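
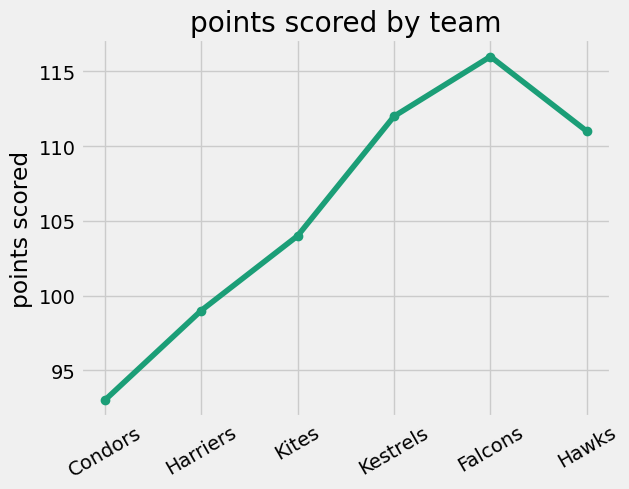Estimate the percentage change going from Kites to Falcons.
Kites ≈ 104, Falcons ≈ 116; (116 − 104) / 104 ≈ +11.5%.

≈ +11.5%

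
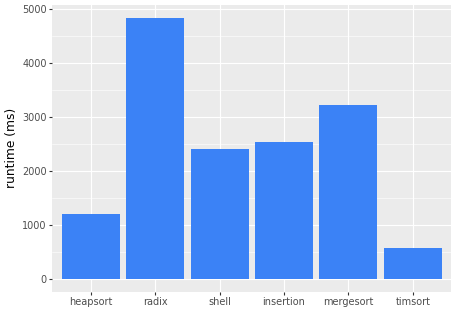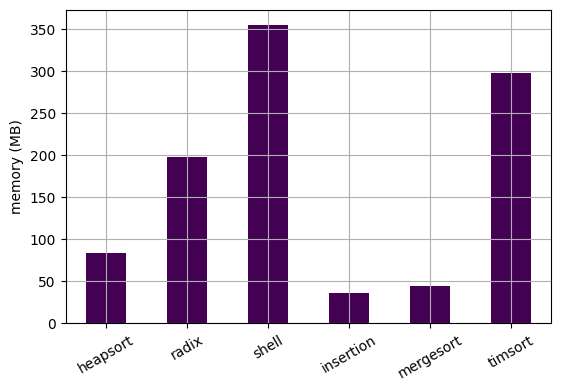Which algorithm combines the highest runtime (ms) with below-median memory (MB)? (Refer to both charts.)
mergesort

Chart 2 median memory (MB) ≈ 150; below-median algorithms: heapsort, insertion, mergesort. Among those, mergesort has the highest runtime (ms) (≈ 3000).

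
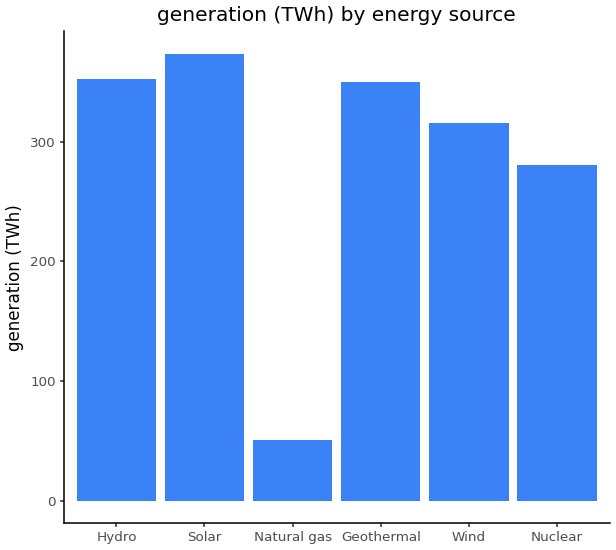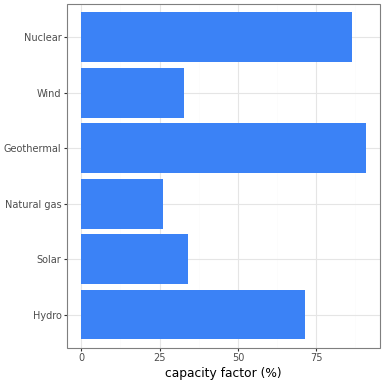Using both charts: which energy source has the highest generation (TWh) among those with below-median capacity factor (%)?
Chart 2 median capacity factor (%) ≈ 50; below-median energy sources: Solar, Natural gas, Wind. Among those, Solar has the highest generation (TWh) (≈ 350).

Solar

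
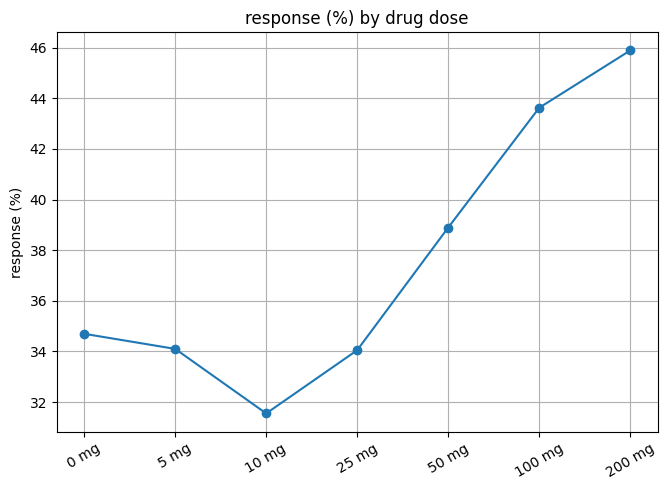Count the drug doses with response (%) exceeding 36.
3

Above 36: 50 mg, 100 mg, 200 mg.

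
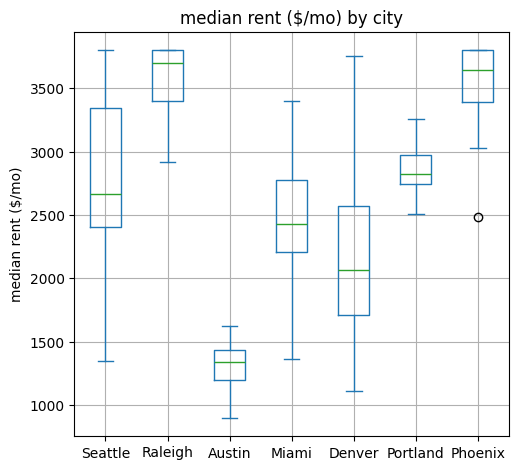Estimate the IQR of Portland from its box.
≈ 200

Q3 ≈ 3000, Q1 ≈ 2800; IQR ≈ 200.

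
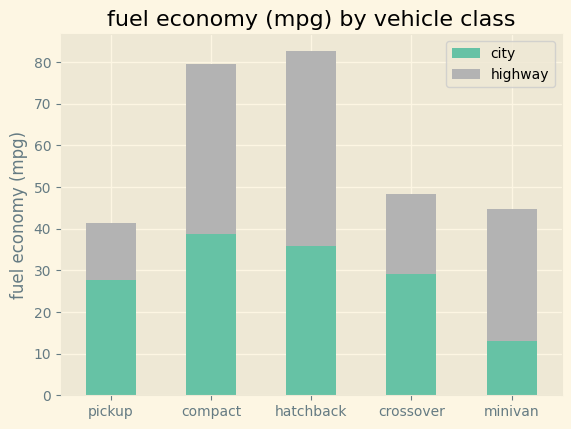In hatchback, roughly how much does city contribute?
city top ≈ 40, bottom ≈ 0; segment ≈ 40.

≈ 40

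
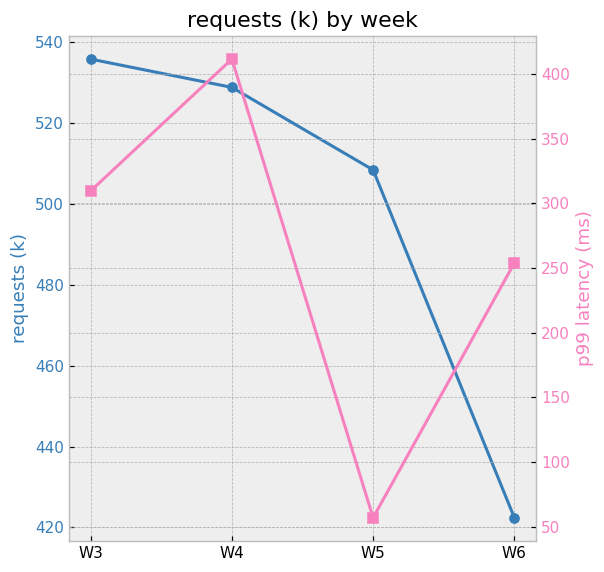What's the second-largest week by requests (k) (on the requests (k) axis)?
Top 3 (on the requests (k) axis): W3 ≈ 540, W4 ≈ 530, W5 ≈ 510.

W4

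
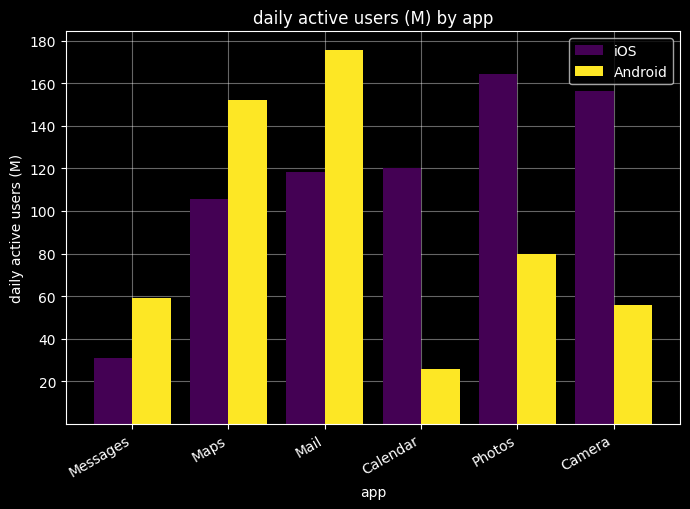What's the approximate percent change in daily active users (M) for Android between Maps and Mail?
≈ +12.5%

Maps ≈ 160, Mail ≈ 180; (180 − 160) / 160 ≈ +12.5%.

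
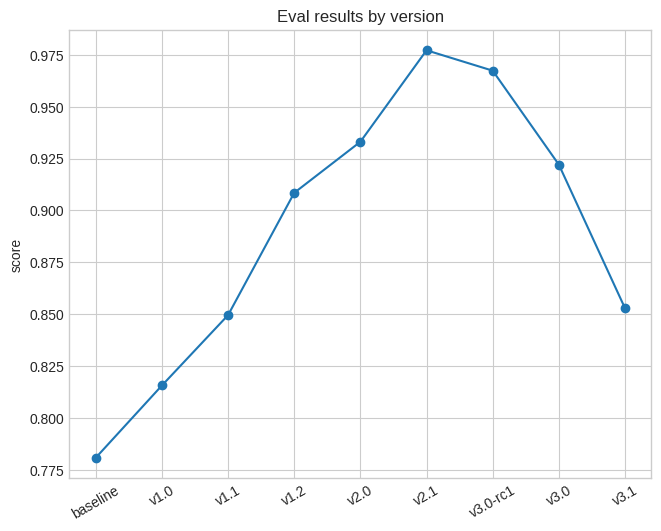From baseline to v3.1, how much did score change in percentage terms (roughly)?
≈ +10.3%

baseline ≈ 0.78, v3.1 ≈ 0.86; (0.86 − 0.78) / 0.78 ≈ +10.3%.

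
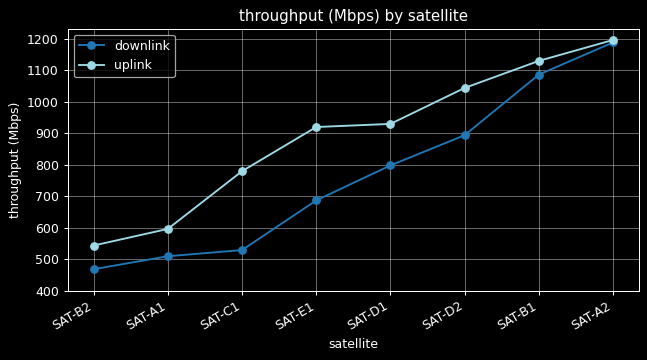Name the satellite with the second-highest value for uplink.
SAT-B1

Top 3 for uplink: SAT-A2 ≈ 1200, SAT-B1 ≈ 1100, SAT-D2 ≈ 1000.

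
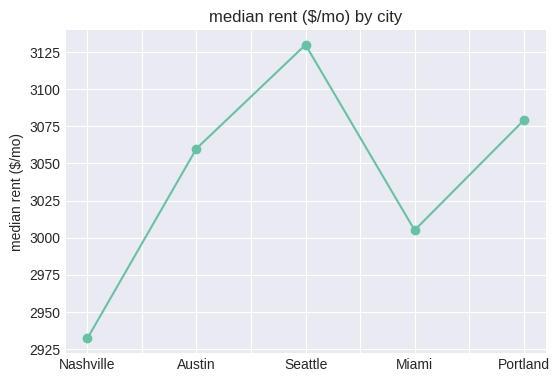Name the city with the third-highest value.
Austin

Top 4: Seattle ≈ 3120, Portland ≈ 3080, Austin ≈ 3060, Miami ≈ 3000.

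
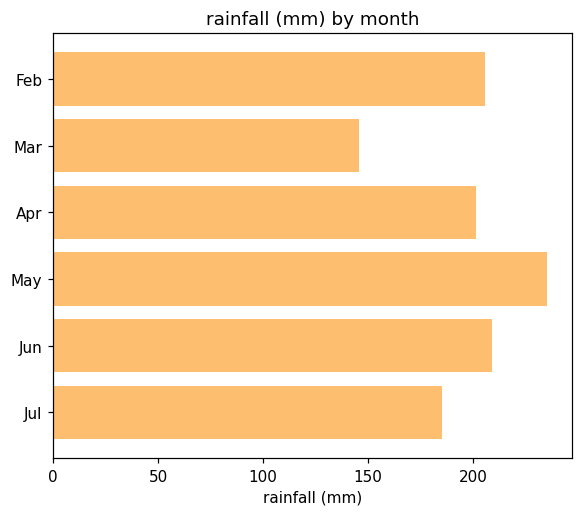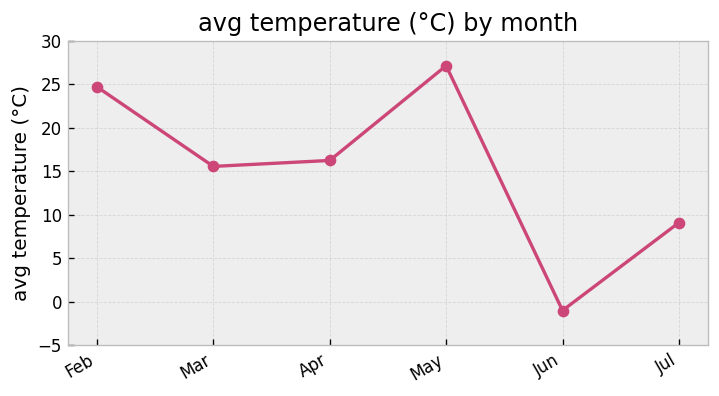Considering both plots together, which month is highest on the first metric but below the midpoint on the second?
Jun

Chart 2 median avg temperature (°C) ≈ 15; below-median months: Mar, Jun, Jul. Among those, Jun has the highest rainfall (mm) (≈ 200).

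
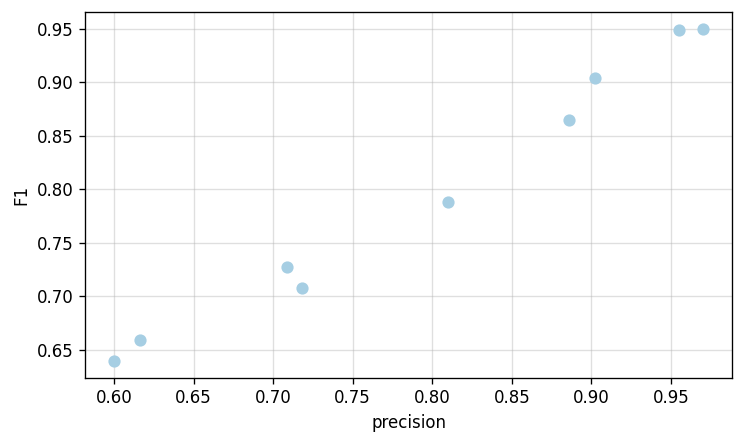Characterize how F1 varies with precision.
Points are positively correlated; strong (|r| ≈ 1.0).

positive, strong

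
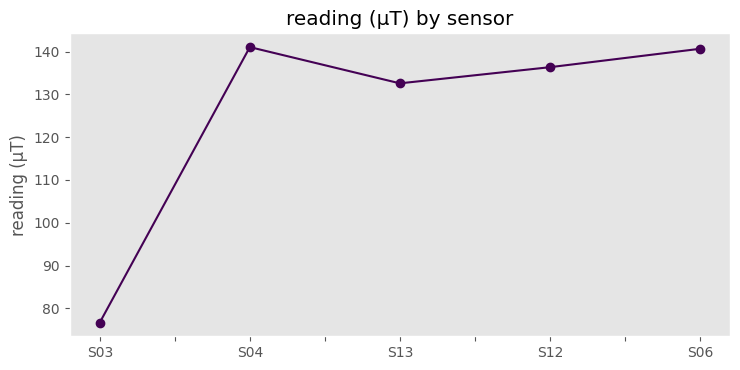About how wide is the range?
≈ 60

Max S04 ≈ 140, min S03 ≈ 80; range ≈ 60.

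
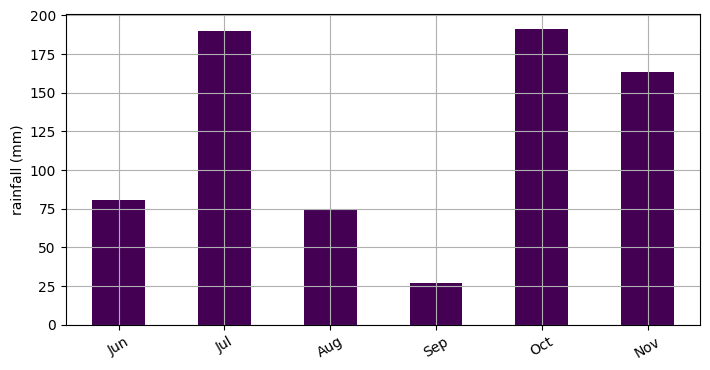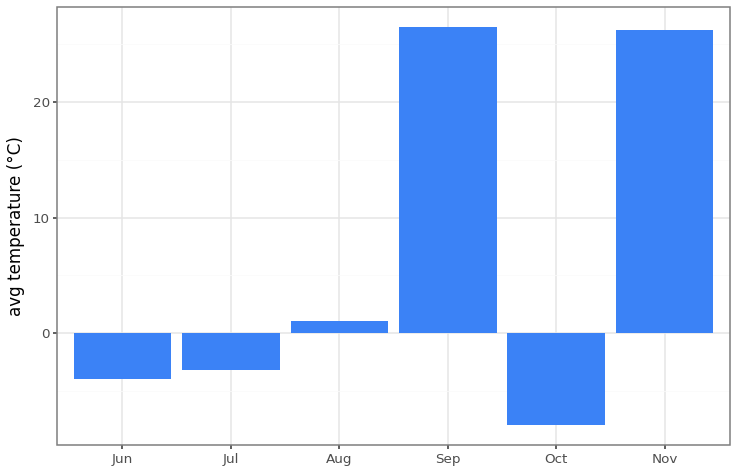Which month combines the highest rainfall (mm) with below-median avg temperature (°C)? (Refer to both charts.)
Chart 2 median avg temperature (°C) ≈ 0; below-median months: Jun, Jul, Oct. Among those, Oct has the highest rainfall (mm) (≈ 200).

Oct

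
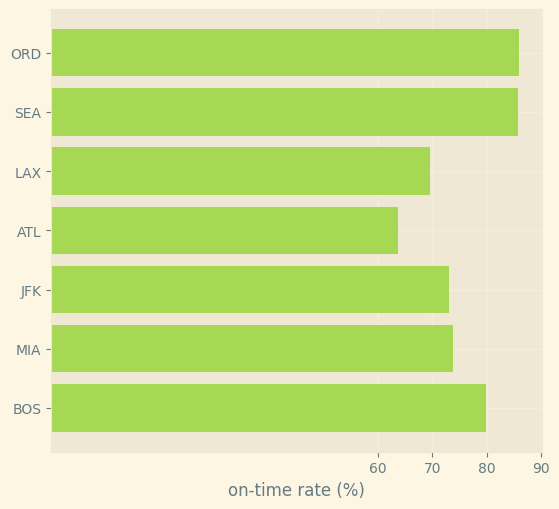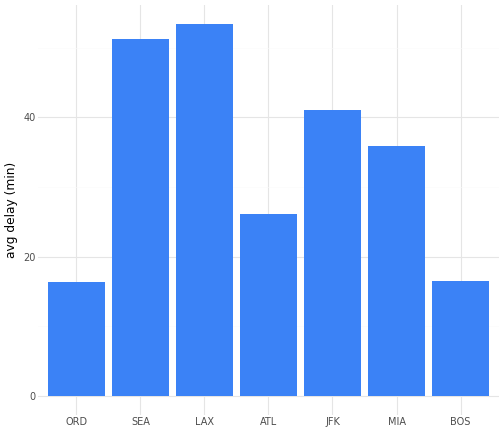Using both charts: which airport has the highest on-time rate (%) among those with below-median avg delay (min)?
Chart 2 median avg delay (min) ≈ 35; below-median airports: ORD, ATL, BOS. Among those, ORD has the highest on-time rate (%) (≈ 90).

ORD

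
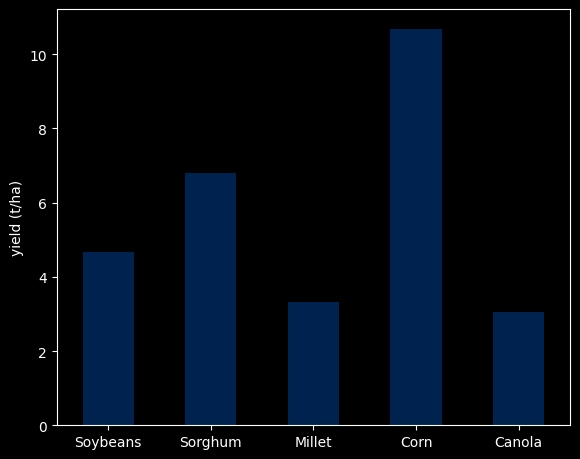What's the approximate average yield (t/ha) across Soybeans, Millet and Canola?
≈ 4

(5 + 3 + 3) / 3 ≈ 4.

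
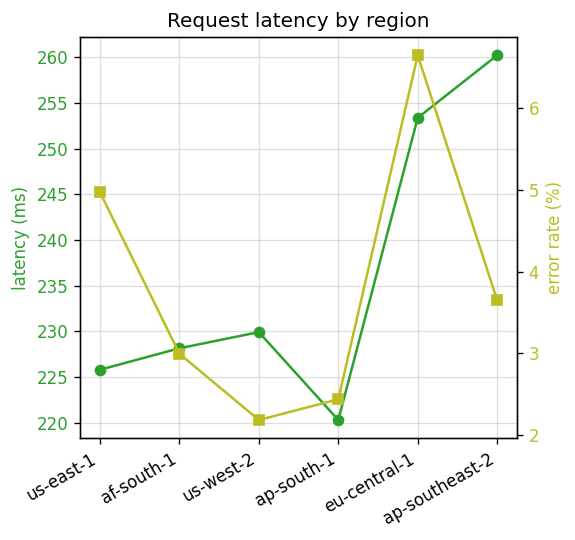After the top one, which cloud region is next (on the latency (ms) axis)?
Top 3 (on the latency (ms) axis): ap-southeast-2 ≈ 260, eu-central-1 ≈ 255, us-west-2 ≈ 230.

eu-central-1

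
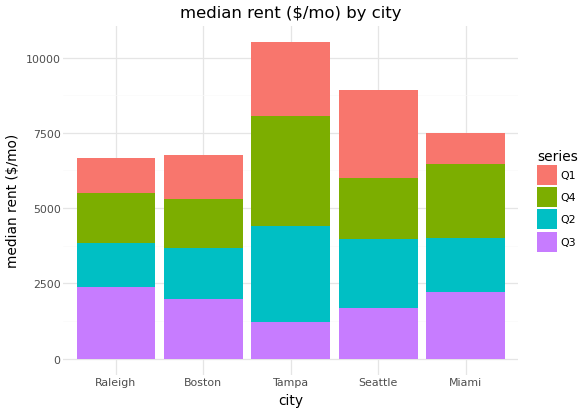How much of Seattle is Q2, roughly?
≈ 2000

Q2 top ≈ 4000, bottom ≈ 2000; segment ≈ 2000.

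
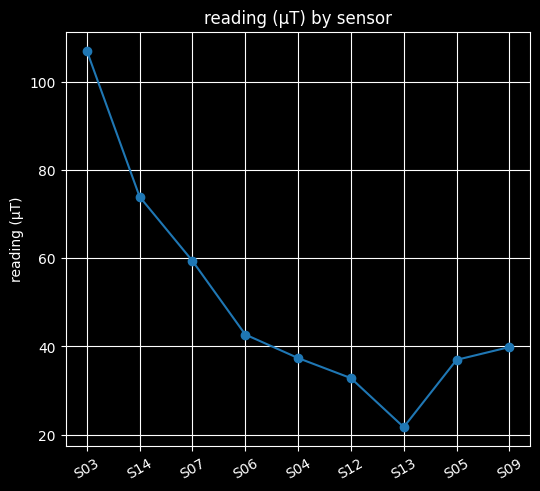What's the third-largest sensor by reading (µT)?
Top 4: S03 ≈ 110, S14 ≈ 70, S07 ≈ 60, S06 ≈ 40.

S07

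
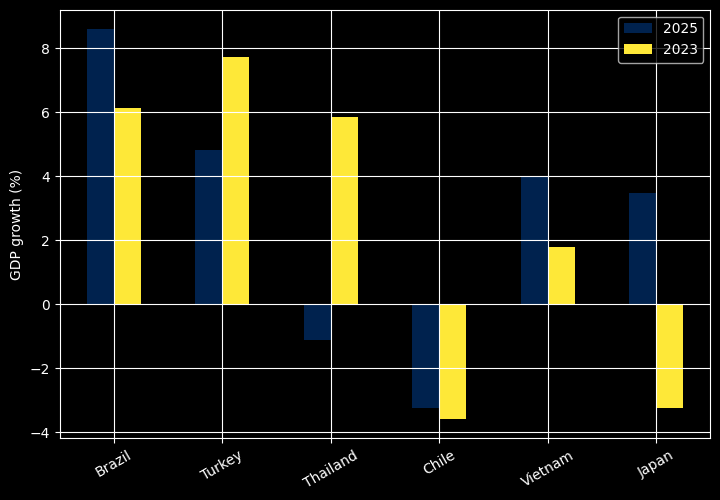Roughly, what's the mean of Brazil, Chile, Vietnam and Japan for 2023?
≈ 0

(6 + -4 + 2 + -4) / 4 ≈ 0.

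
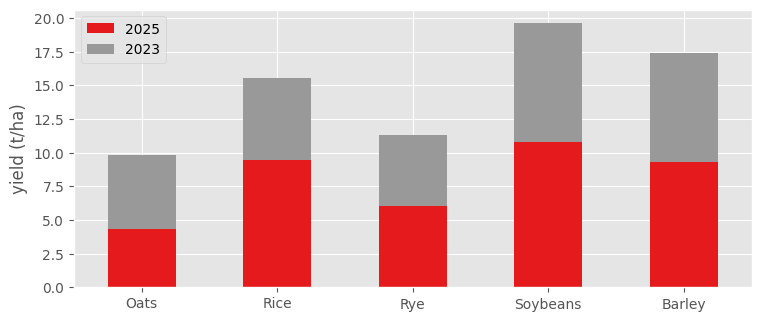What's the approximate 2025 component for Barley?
2025 top ≈ 10, bottom ≈ 0; segment ≈ 10.

≈ 10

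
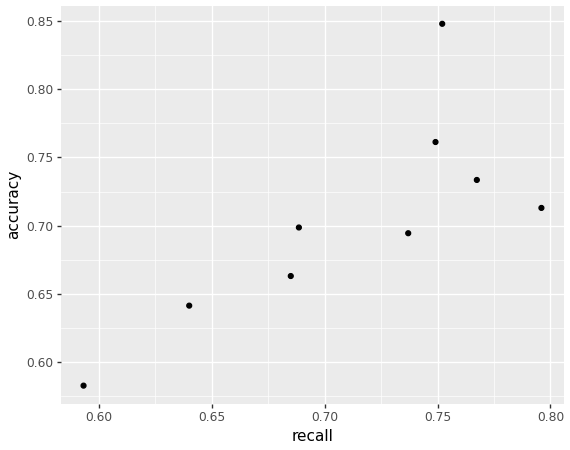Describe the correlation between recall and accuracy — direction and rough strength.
positive, strong

Points are positively correlated; strong (|r| ≈ 0.8).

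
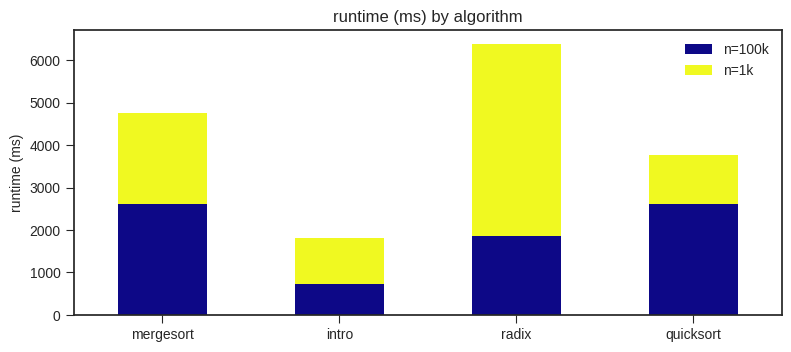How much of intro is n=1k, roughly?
n=1k top ≈ 2000, bottom ≈ 1000; segment ≈ 1000.

≈ 1000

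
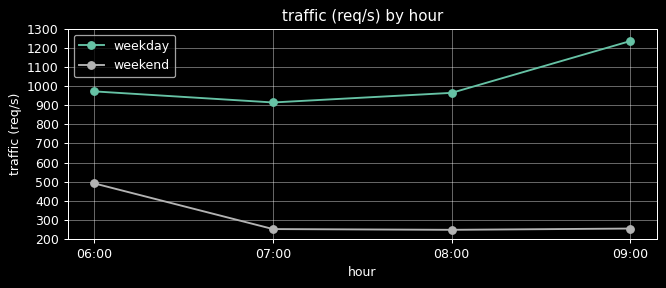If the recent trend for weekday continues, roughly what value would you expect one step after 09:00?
Last three: 900, 1000, 1200 → slope ≈ 150/step → next ≈ 1350.

≈ 1350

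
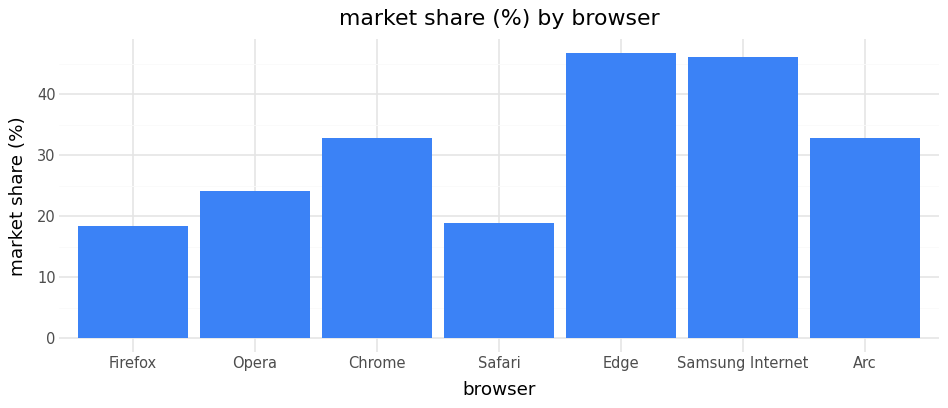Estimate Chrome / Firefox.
Chrome ≈ 35, Firefox ≈ 20; 35/20 ≈ 1.75.

≈ 1.75×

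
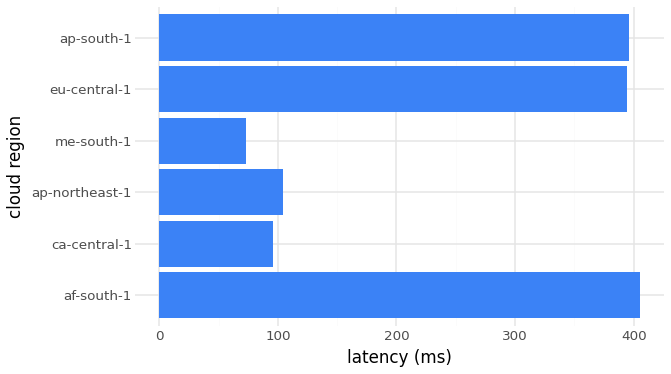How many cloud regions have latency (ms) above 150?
3

Above 150: af-south-1, eu-central-1, ap-south-1.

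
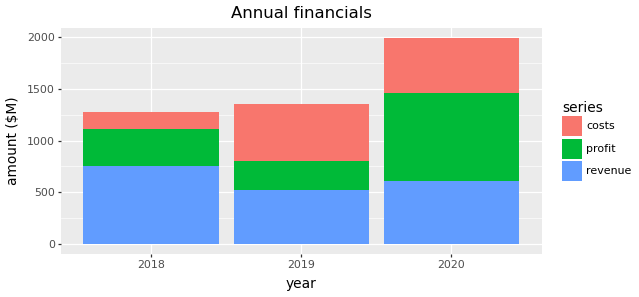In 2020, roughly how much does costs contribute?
≈ 600

costs top ≈ 2000, bottom ≈ 1400; segment ≈ 600.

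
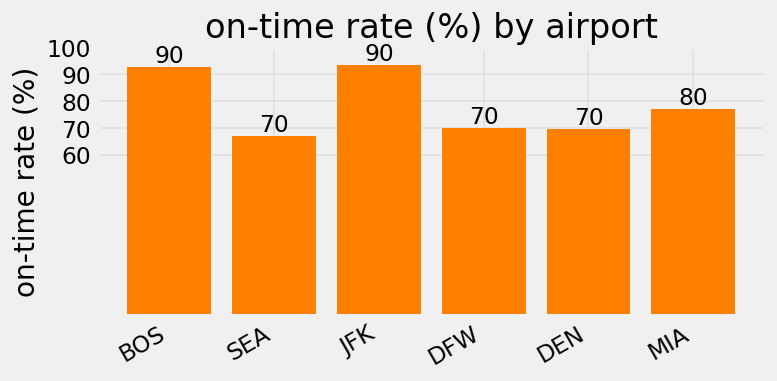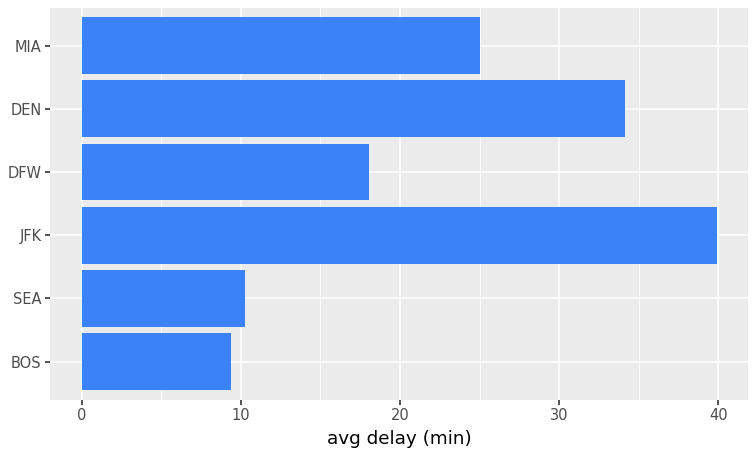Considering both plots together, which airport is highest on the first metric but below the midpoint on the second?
Chart 2 median avg delay (min) ≈ 20; below-median airports: BOS, SEA, DFW. Among those, BOS has the highest on-time rate (%) (≈ 90).

BOS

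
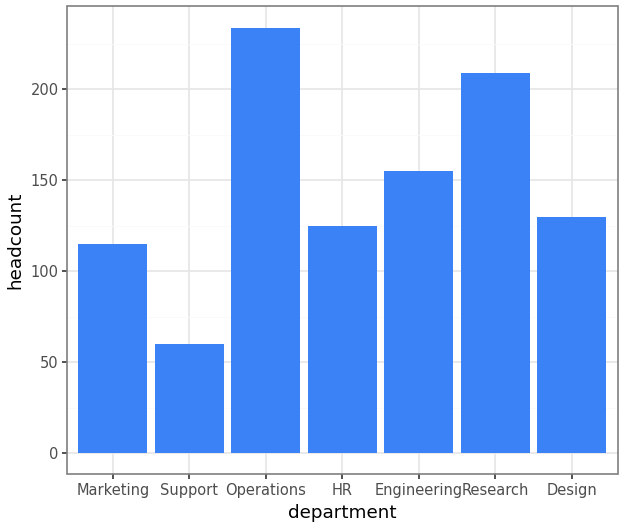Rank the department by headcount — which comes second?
Research

Top 3: Operations ≈ 240, Research ≈ 200, Engineering ≈ 160.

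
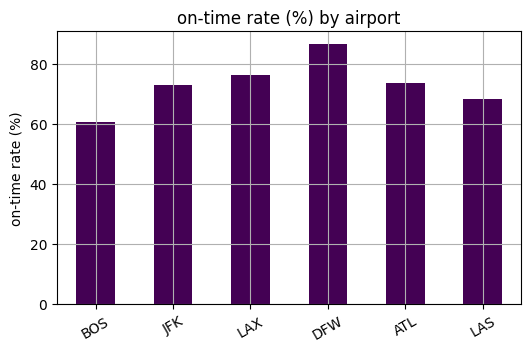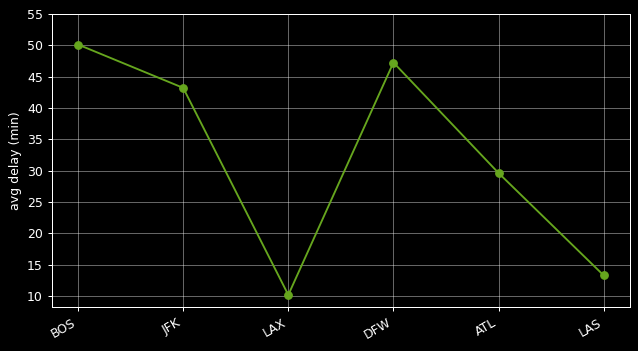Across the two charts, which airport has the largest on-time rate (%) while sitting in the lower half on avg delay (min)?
Chart 2 median avg delay (min) ≈ 35; below-median airports: LAX, ATL, LAS. Among those, LAX has the highest on-time rate (%) (≈ 80).

LAX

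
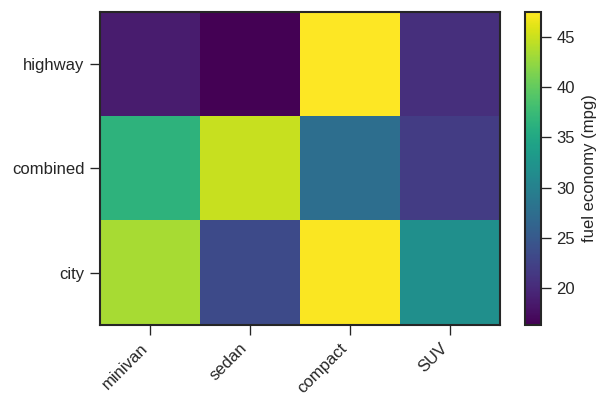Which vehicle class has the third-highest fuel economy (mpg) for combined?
compact

Top 4 for combined: sedan ≈ 45, minivan ≈ 35, compact ≈ 30, SUV ≈ 20.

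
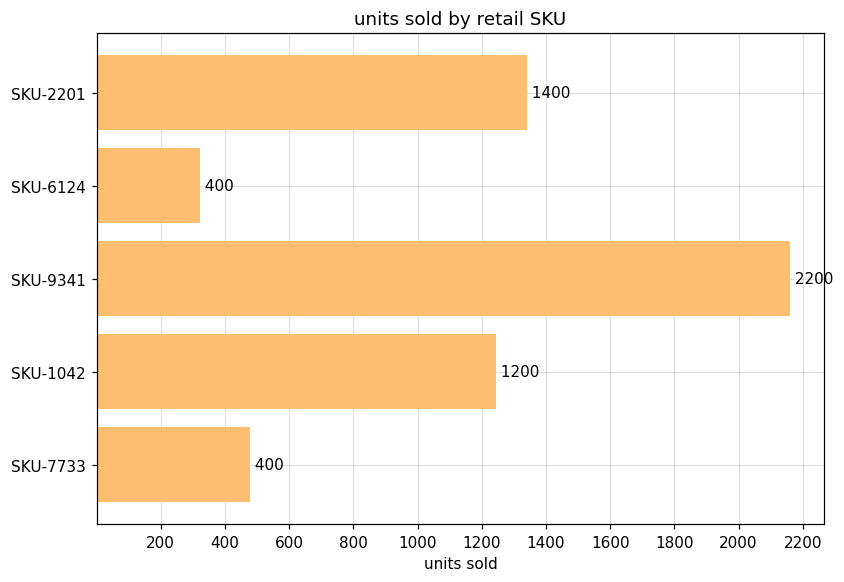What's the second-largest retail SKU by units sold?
Top 3: SKU-9341 ≈ 2200, SKU-2201 ≈ 1400, SKU-1042 ≈ 1200.

SKU-2201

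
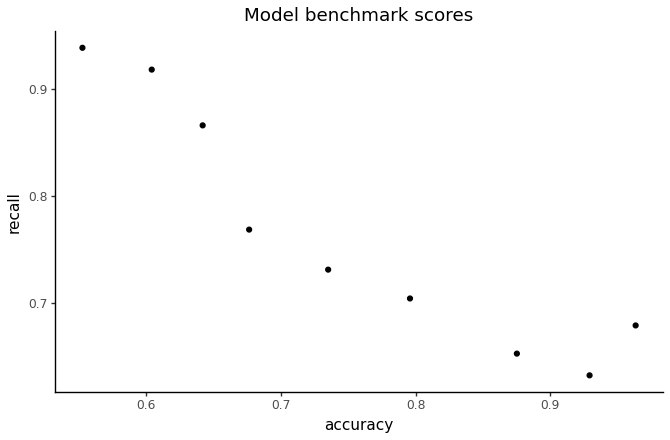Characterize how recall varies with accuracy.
Points are negatively correlated; strong (|r| ≈ 0.9).

negative, strong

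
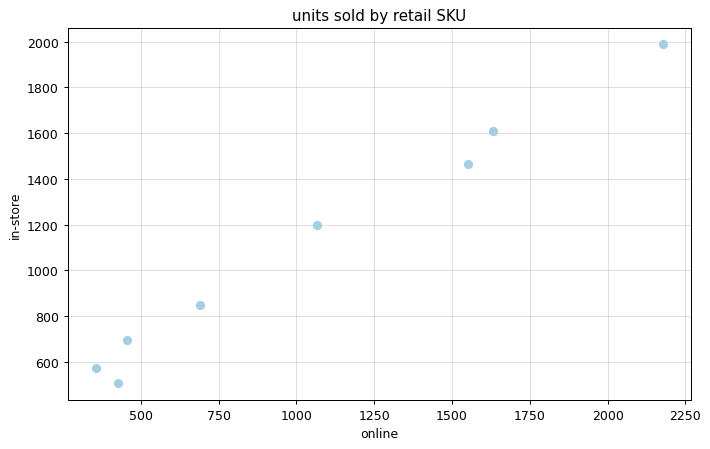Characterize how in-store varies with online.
Points are positively correlated; strong (|r| ≈ 1.0).

positive, strong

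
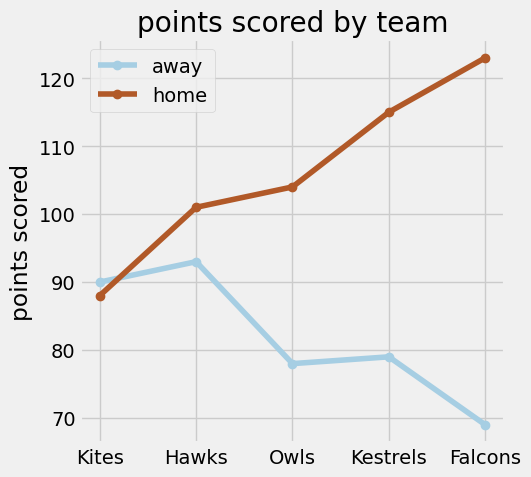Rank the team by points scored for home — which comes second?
Top 3 for home: Falcons ≈ 125, Kestrels ≈ 115, Owls ≈ 105.

Kestrels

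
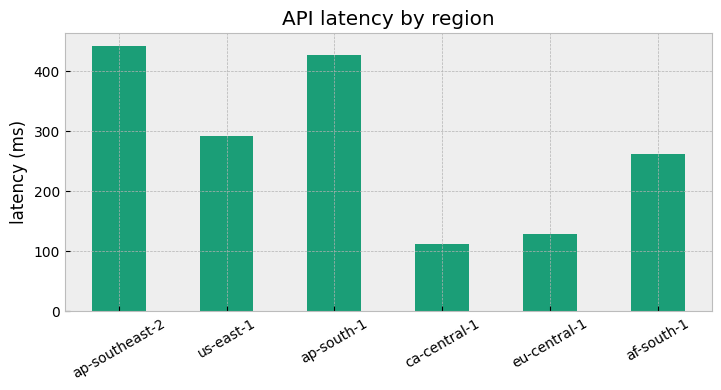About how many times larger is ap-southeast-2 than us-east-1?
ap-southeast-2 ≈ 450, us-east-1 ≈ 300; 450/300 ≈ 1.5.

≈ 1.5×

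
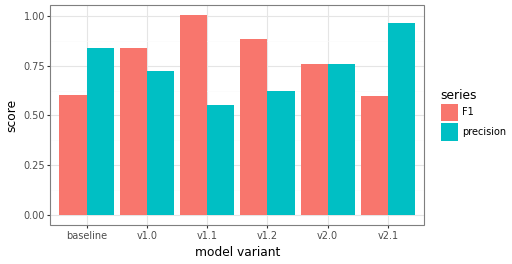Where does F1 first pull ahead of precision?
v1.0

baseline: F1 ≈ 0.6 vs precision ≈ 0.8 (not yet); v1.0: F1 ≈ 0.8 vs precision ≈ 0.7 (first crossover).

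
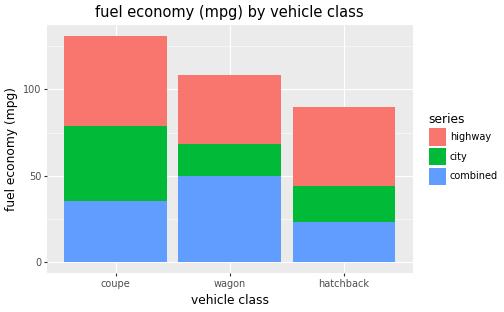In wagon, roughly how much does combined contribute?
≈ 40

combined top ≈ 40, bottom ≈ 0; segment ≈ 40.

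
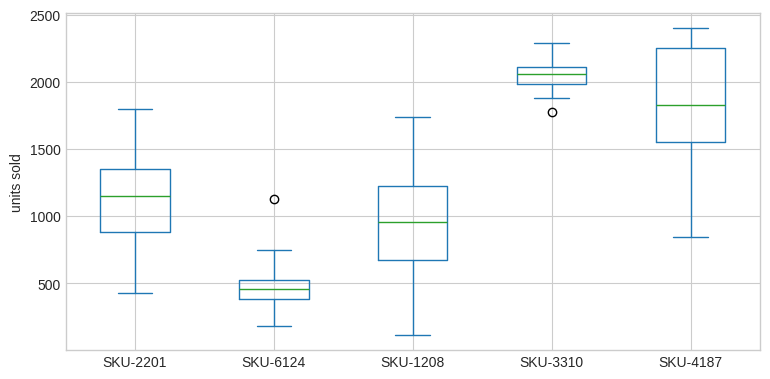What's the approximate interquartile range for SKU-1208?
Q3 ≈ 1200, Q1 ≈ 600; IQR ≈ 600.

≈ 600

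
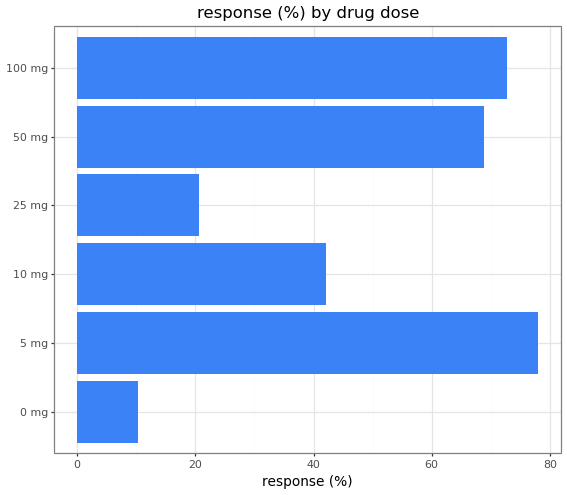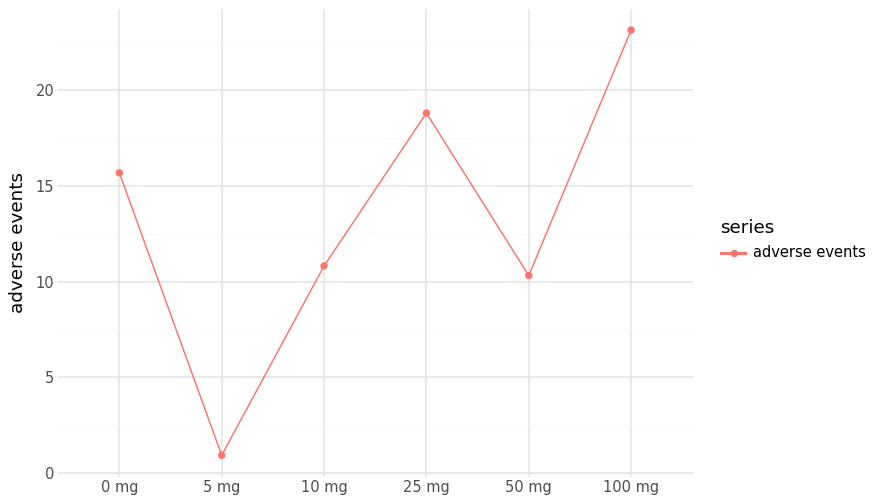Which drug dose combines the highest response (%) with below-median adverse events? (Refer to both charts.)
5 mg

Chart 2 median adverse events ≈ 15; below-median drug doses: 5 mg, 10 mg, 50 mg. Among those, 5 mg has the highest response (%) (≈ 80).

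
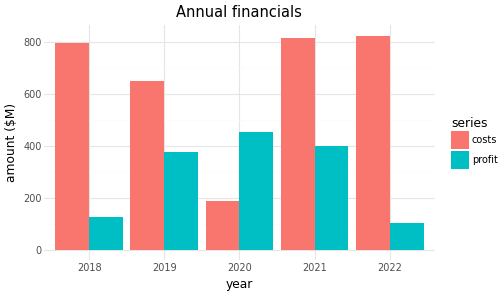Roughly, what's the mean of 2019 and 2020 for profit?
(400 + 500) / 2 ≈ 450.

≈ 450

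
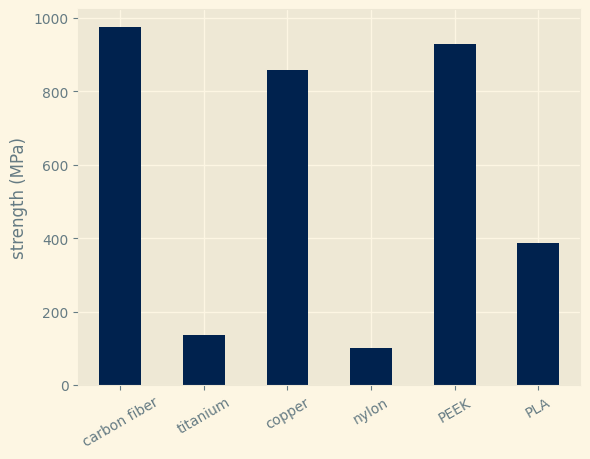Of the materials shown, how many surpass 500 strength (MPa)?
Above 500: carbon fiber, copper, PEEK.

3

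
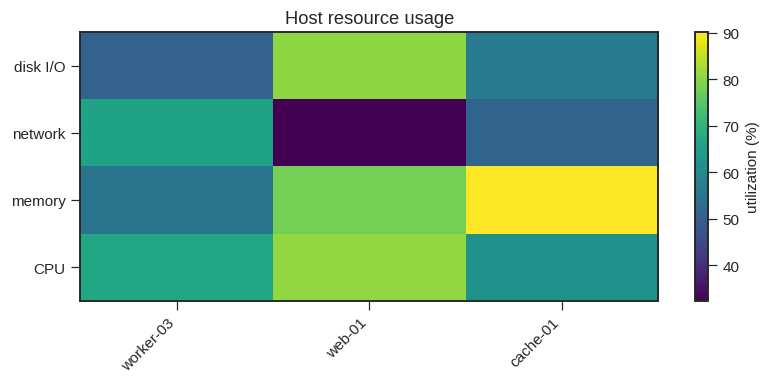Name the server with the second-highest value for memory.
web-01

Top 3 for memory: cache-01 ≈ 90, web-01 ≈ 80, worker-03 ≈ 55.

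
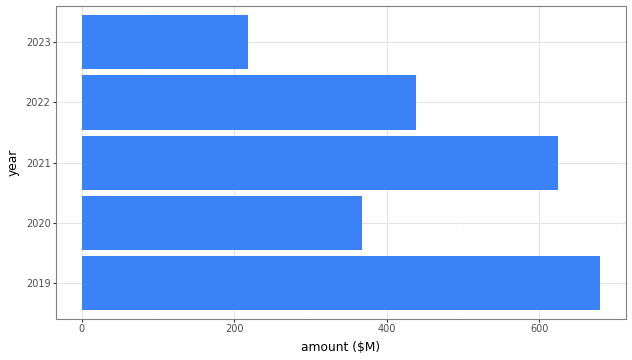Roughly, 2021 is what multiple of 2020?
≈ 1.5×

2021 ≈ 600, 2020 ≈ 400; 600/400 ≈ 1.5.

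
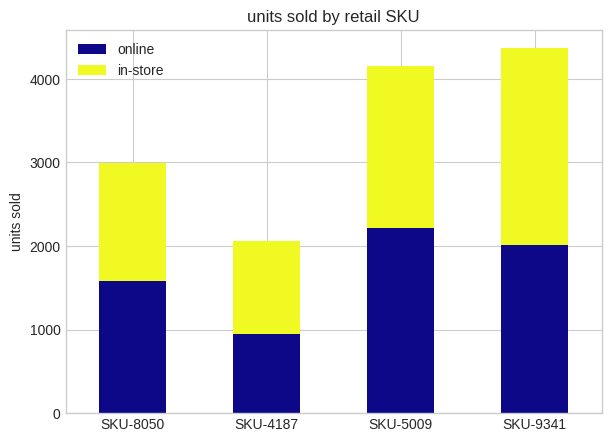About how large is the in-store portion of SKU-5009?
≈ 2000

in-store top ≈ 4000, bottom ≈ 2000; segment ≈ 2000.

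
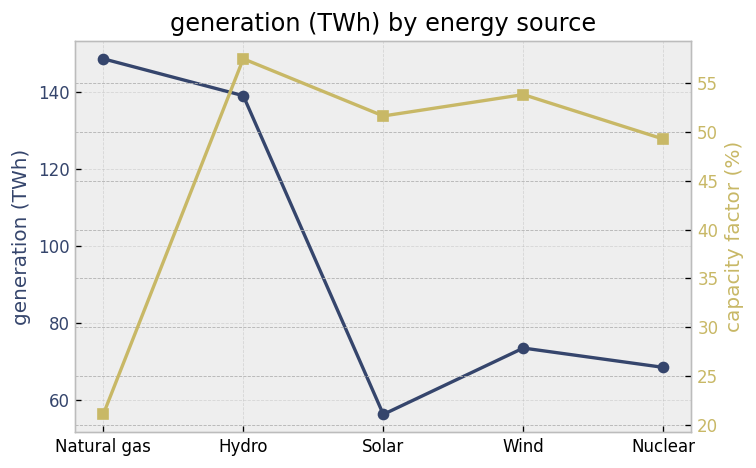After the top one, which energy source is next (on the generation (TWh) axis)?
Top 3 (on the generation (TWh) axis): Natural gas ≈ 150, Hydro ≈ 140, Wind ≈ 70.

Hydro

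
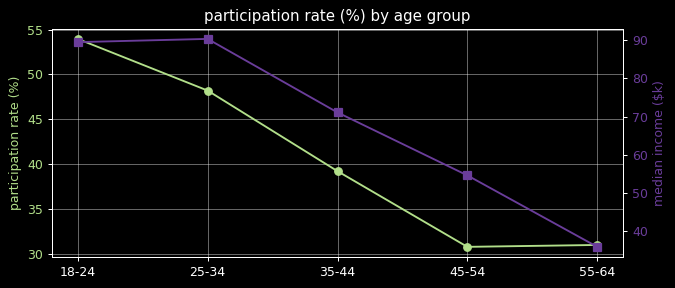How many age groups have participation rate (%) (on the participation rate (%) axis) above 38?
Above 38: 18-24, 25-34, 35-44.

3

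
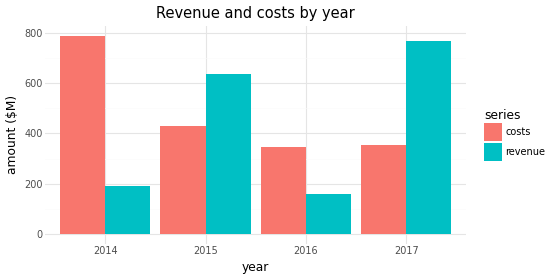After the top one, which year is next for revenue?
2015

Top 3 for revenue: 2017 ≈ 800, 2015 ≈ 600, 2014 ≈ 200.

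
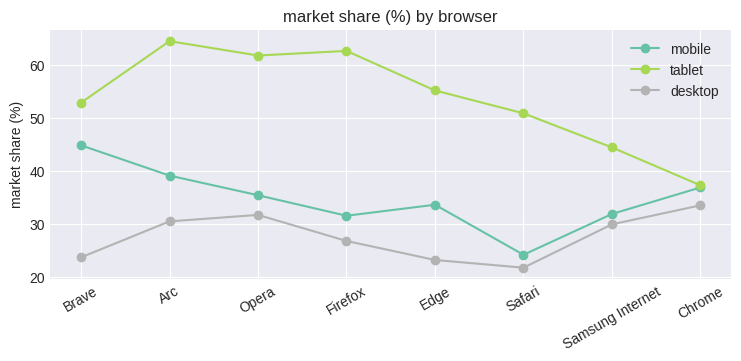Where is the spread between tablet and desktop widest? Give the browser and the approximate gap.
Firefox, ≈ 40 %

Firefox: tablet ≈ 65, desktop ≈ 25 → gap ≈ 40. Next-largest (Arc) is only ≈ 35.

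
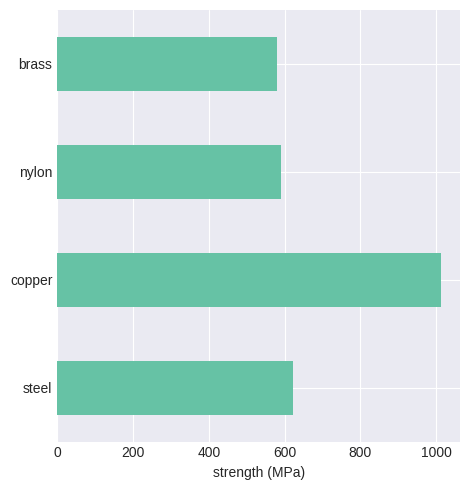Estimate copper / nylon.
copper ≈ 1000, nylon ≈ 600; 1000/600 ≈ 1.67.

≈ 1.67×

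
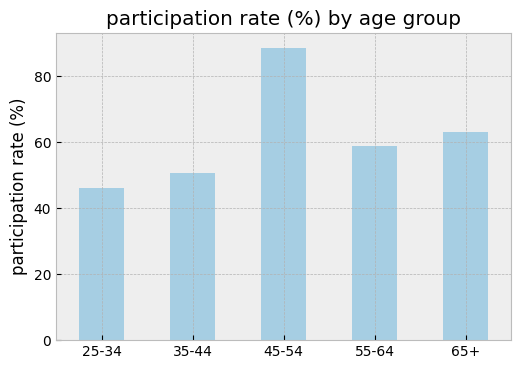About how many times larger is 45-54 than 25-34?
≈ 1.8×

45-54 ≈ 90, 25-34 ≈ 50; 90/50 ≈ 1.8.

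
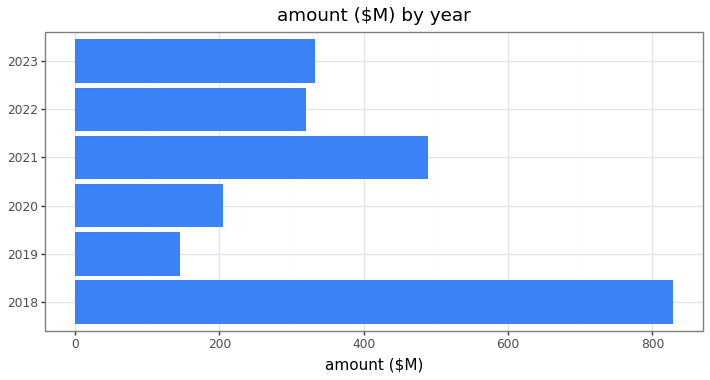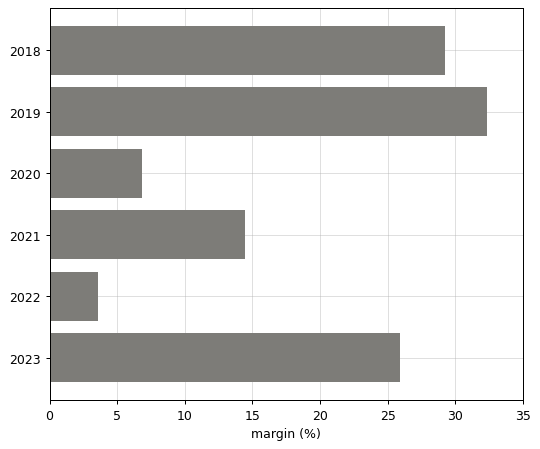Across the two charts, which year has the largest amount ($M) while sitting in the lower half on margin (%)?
Chart 2 median margin (%) ≈ 20; below-median years: 2020, 2021, 2022. Among those, 2021 has the highest amount ($M) (≈ 500).

2021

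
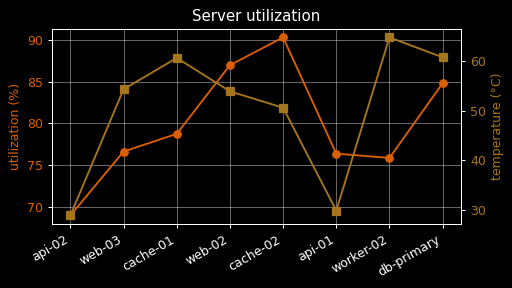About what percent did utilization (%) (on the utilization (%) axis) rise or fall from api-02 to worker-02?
api-02 ≈ 70, worker-02 ≈ 76; (76 − 70) / 70 ≈ +8.6%.

≈ +8.6%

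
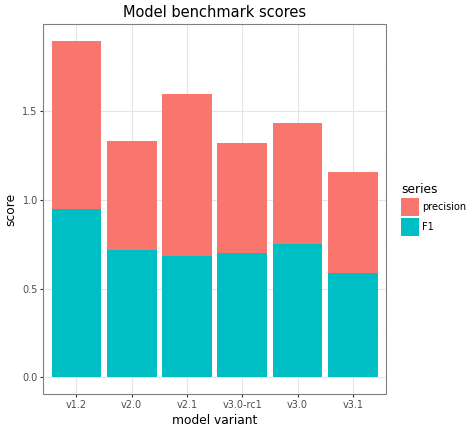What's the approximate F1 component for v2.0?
≈ 0.8

F1 top ≈ 0.8, bottom ≈ 0.0; segment ≈ 0.8.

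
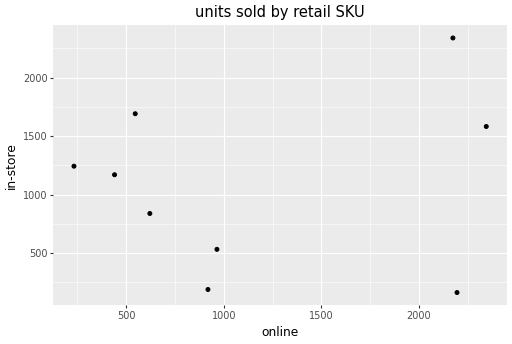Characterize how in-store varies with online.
Points are roughly uncorrelated; weak (|r| ≈ 0.2).

no clear correlation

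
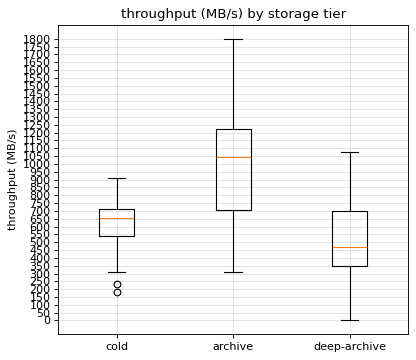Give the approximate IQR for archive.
≈ 550

Q3 ≈ 1250, Q1 ≈ 700; IQR ≈ 550.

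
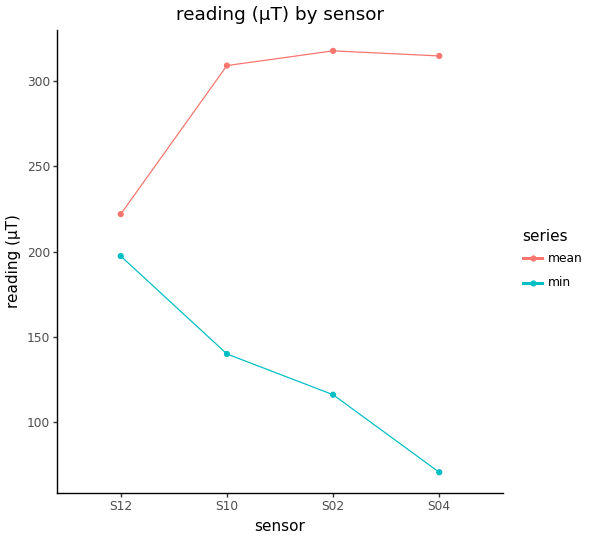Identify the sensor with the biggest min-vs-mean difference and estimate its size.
S04, ≈ 250 µT

S04: min ≈ 75, mean ≈ 325 → gap ≈ 250. Next-largest (S02) is only ≈ 200.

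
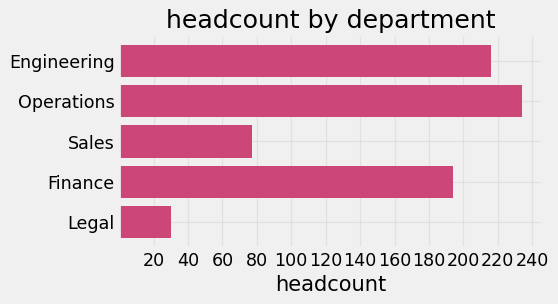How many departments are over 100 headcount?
3

Above 100: Engineering, Operations, Finance.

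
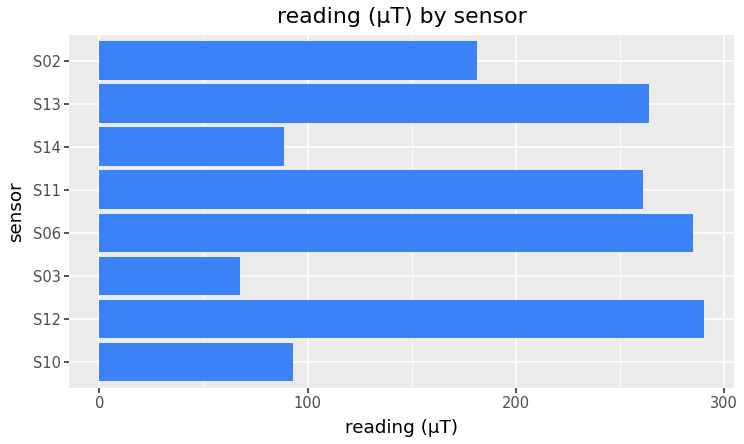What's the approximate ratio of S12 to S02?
S12 ≈ 300, S02 ≈ 175; 300/175 ≈ 1.71.

≈ 1.71×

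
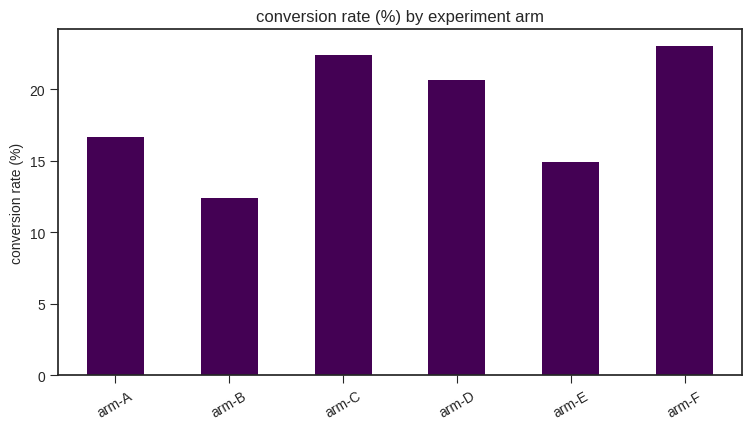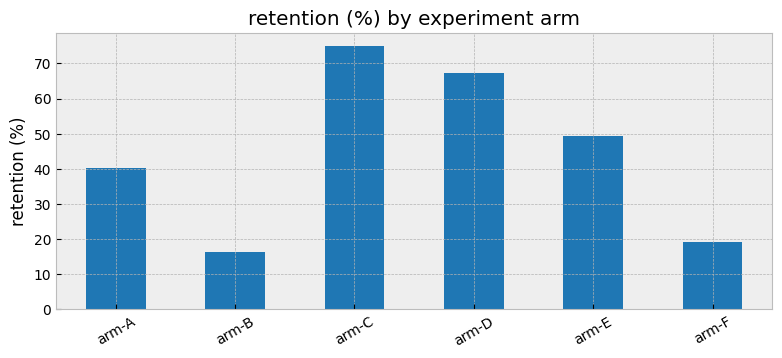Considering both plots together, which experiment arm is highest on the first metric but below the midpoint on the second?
arm-F

Chart 2 median retention (%) ≈ 40; below-median experiment arms: arm-A, arm-B, arm-F. Among those, arm-F has the highest conversion rate (%) (≈ 25).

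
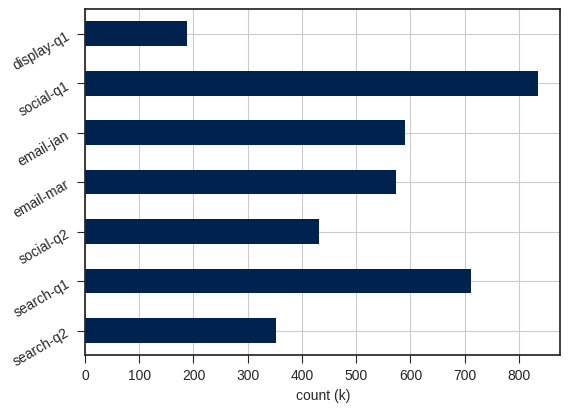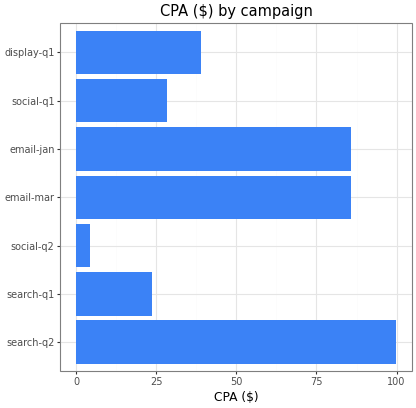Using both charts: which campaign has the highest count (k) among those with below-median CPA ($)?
social-q1

Chart 2 median CPA ($) ≈ 40; below-median campaigns: search-q1, social-q2, social-q1. Among those, social-q1 has the highest count (k) (≈ 800).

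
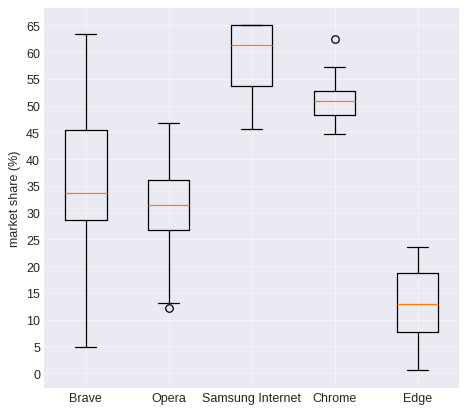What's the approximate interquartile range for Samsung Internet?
Q3 ≈ 65, Q1 ≈ 55; IQR ≈ 10.

≈ 10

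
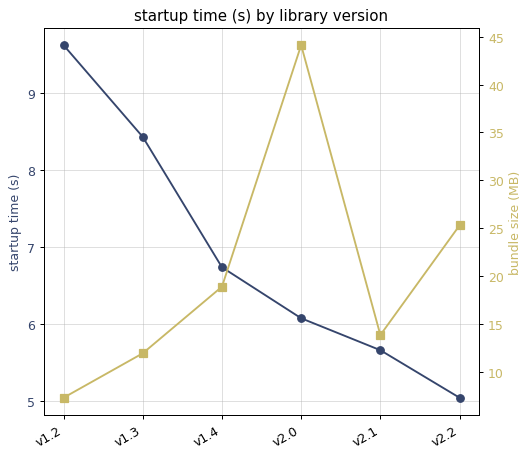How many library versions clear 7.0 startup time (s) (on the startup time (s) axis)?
Above 7.0: v1.2, v1.3.

2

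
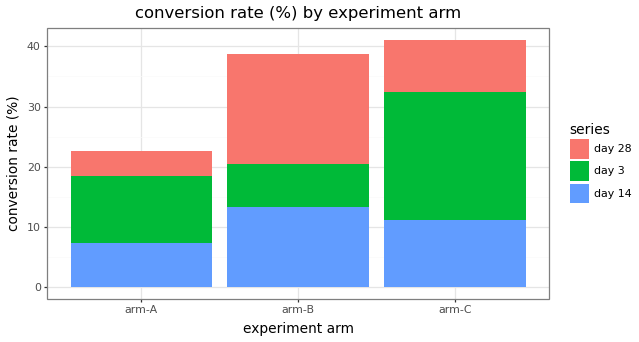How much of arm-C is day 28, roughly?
≈ 10

day 28 top ≈ 40, bottom ≈ 30; segment ≈ 10.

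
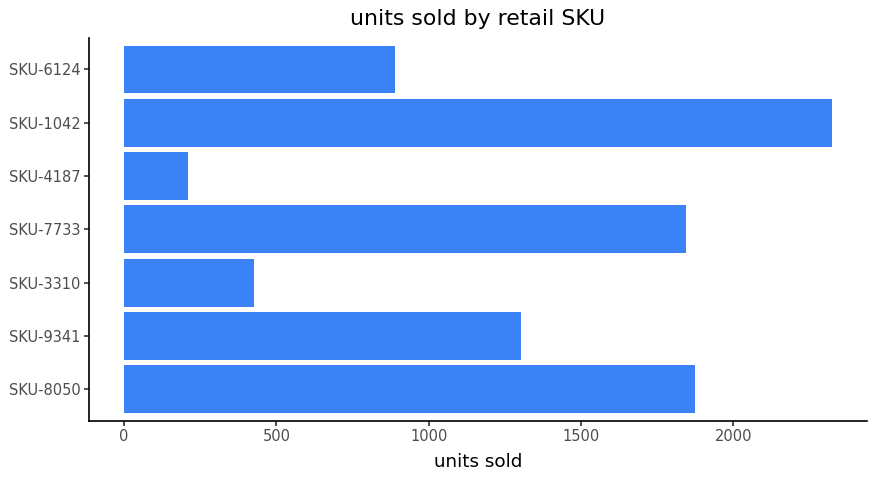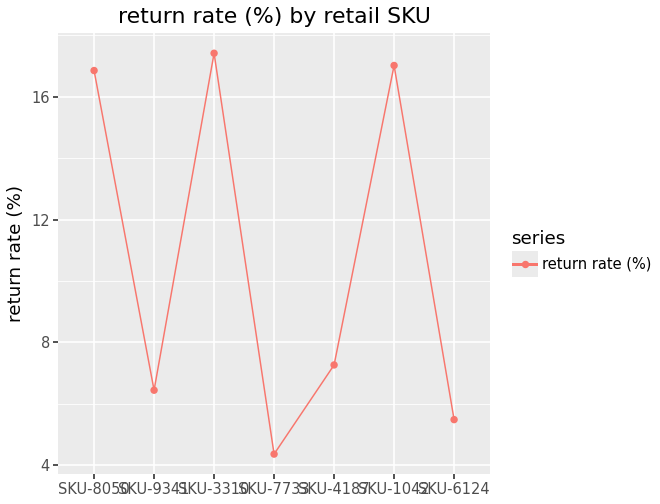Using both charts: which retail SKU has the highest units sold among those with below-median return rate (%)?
SKU-7733

Chart 2 median return rate (%) ≈ 8; below-median retail SKUs: SKU-9341, SKU-7733, SKU-6124. Among those, SKU-7733 has the highest units sold (≈ 2000).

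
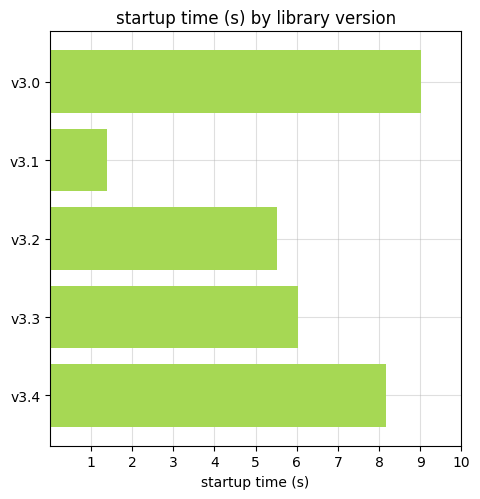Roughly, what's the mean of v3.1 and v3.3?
≈ 4

(1 + 6) / 2 ≈ 4.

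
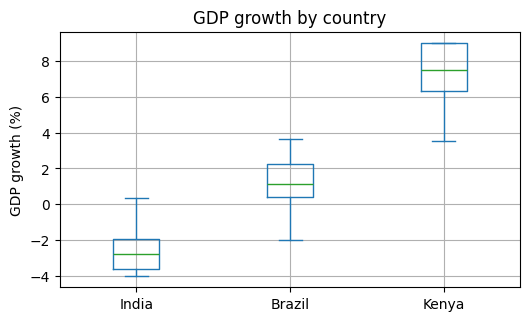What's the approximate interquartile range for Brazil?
≈ 2

Q3 ≈ 2, Q1 ≈ 0; IQR ≈ 2.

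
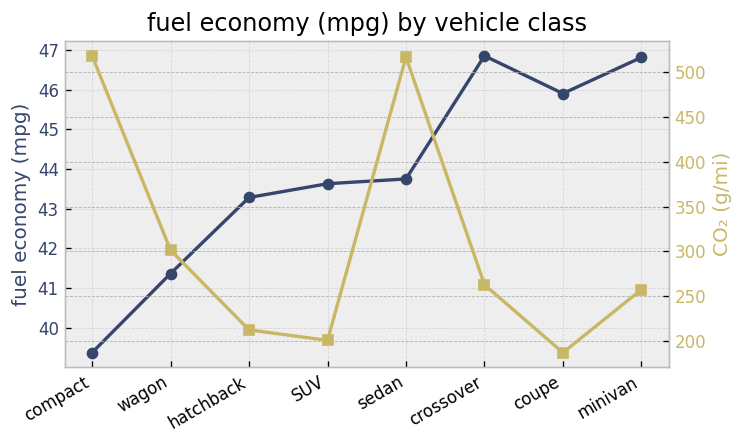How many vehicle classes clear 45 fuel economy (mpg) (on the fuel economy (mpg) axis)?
Above 45: crossover, coupe, minivan.

3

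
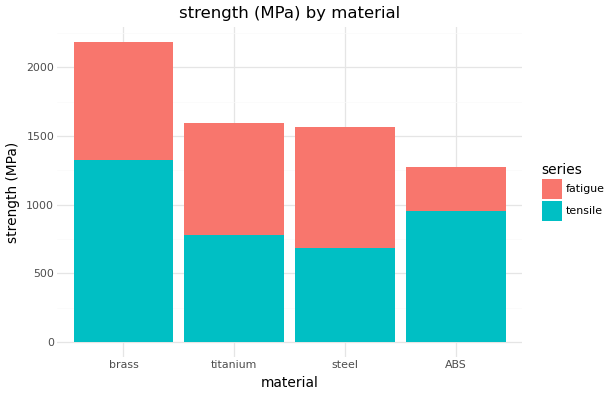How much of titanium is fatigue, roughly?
fatigue top ≈ 1600, bottom ≈ 800; segment ≈ 800.

≈ 800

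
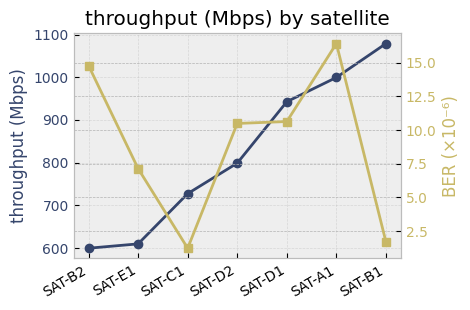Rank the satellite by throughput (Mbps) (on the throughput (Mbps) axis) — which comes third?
SAT-D1

Top 4 (on the throughput (Mbps) axis): SAT-B1 ≈ 1100, SAT-A1 ≈ 1000, SAT-D1 ≈ 950, SAT-D2 ≈ 800.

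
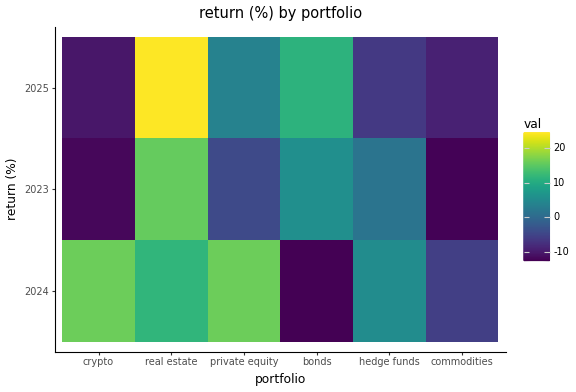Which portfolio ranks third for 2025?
Top 4 for 2025: real estate ≈ 25, bonds ≈ 10, private equity ≈ 5, hedge funds ≈ -5.

private equity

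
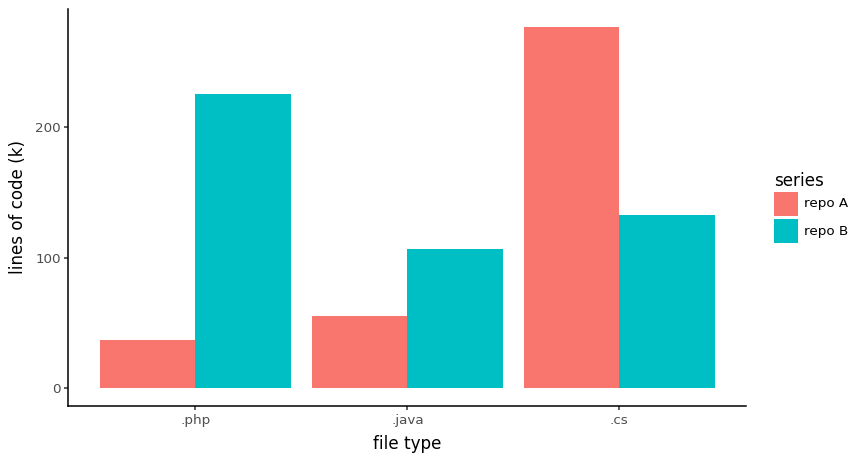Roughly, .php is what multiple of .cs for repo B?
≈ 1.8×

.php ≈ 225, .cs ≈ 125; 225/125 ≈ 1.8.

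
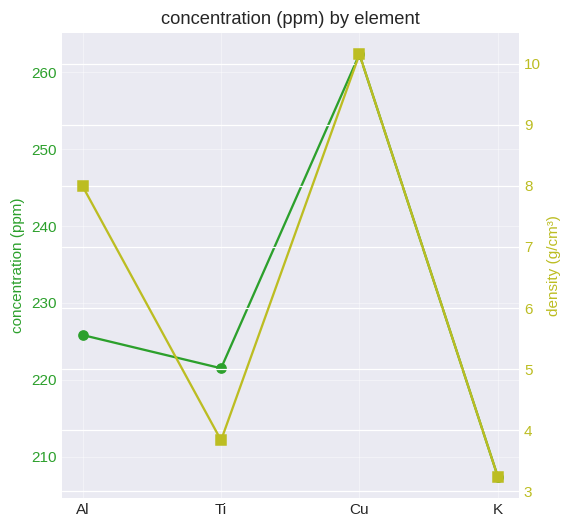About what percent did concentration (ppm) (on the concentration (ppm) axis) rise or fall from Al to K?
≈ -8.9%

Al ≈ 225, K ≈ 205; (205 − 225) / 225 ≈ -8.9%.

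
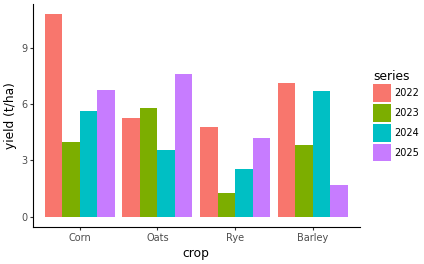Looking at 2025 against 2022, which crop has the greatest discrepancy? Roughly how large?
Barley: 2025 ≈ 2, 2022 ≈ 7 → gap ≈ 5. Next-largest (Corn) is only ≈ 4.

Barley, ≈ 5 t/ha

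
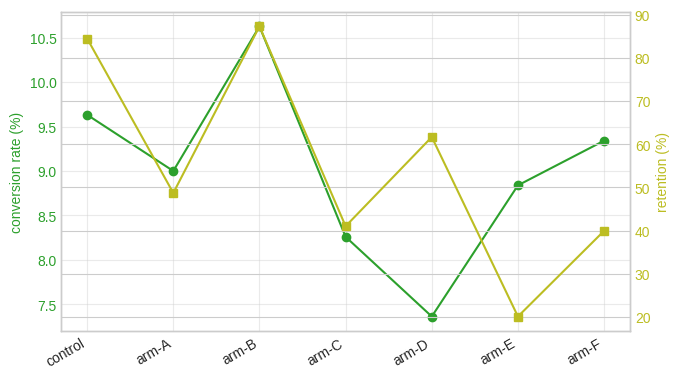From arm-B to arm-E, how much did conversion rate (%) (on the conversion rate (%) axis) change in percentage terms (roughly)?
≈ -14.3%

arm-B ≈ 10.5, arm-E ≈ 9.0; (9.0 − 10.5) / 10.5 ≈ -14.3%.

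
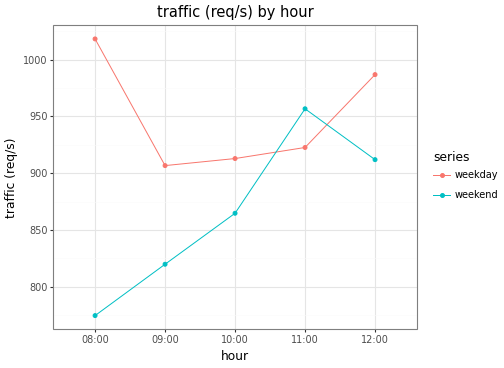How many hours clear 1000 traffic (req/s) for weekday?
1

Above 1000: 08:00.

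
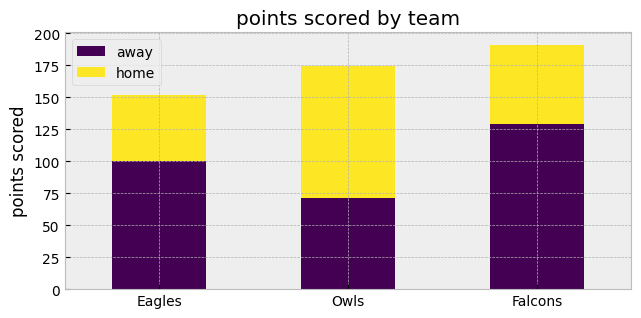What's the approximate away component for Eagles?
≈ 100

away top ≈ 100, bottom ≈ 0; segment ≈ 100.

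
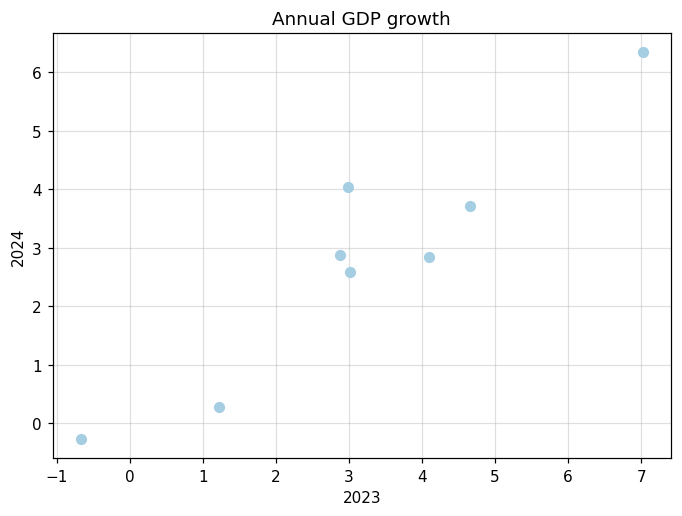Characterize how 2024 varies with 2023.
positive, strong

Points are positively correlated; strong (|r| ≈ 0.9).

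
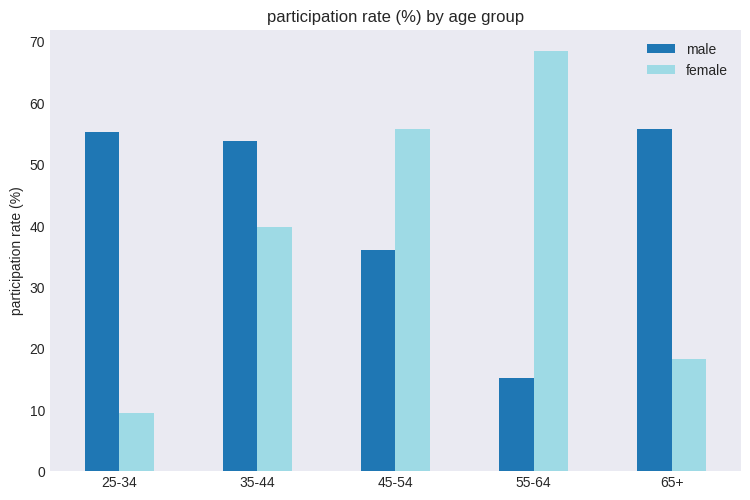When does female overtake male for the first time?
45-54

35-44: female ≈ 40 vs male ≈ 50 (not yet); 45-54: female ≈ 60 vs male ≈ 40 (first crossover).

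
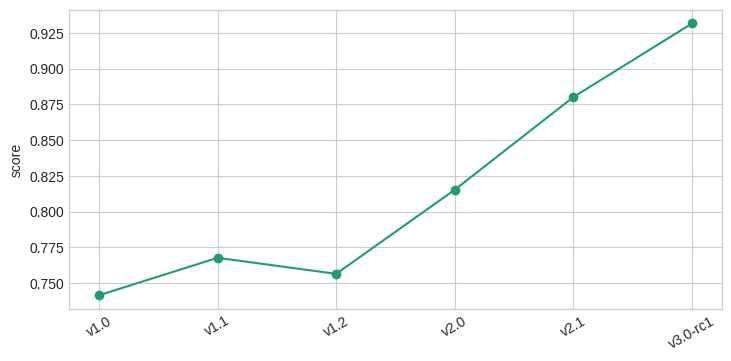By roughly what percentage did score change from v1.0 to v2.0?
v1.0 ≈ 0.74, v2.0 ≈ 0.82; (0.82 − 0.74) / 0.74 ≈ +10.8%.

≈ +10.8%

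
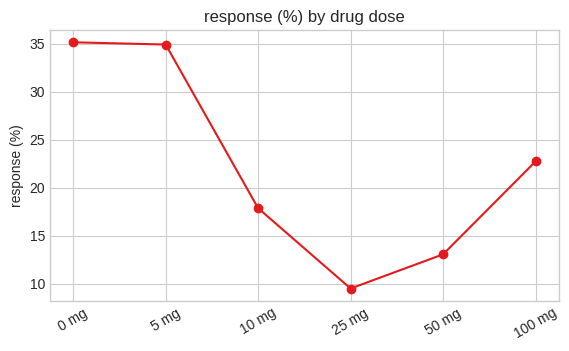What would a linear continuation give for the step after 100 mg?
≈ 32.5

Last three: 10, 15, 25 → slope ≈ 7.5/step → next ≈ 32.5.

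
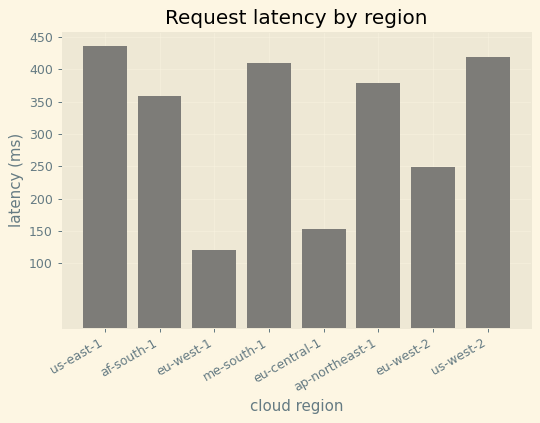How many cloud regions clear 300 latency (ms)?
5

Above 300: us-east-1, af-south-1, me-south-1, ap-northeast-1, us-west-2.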